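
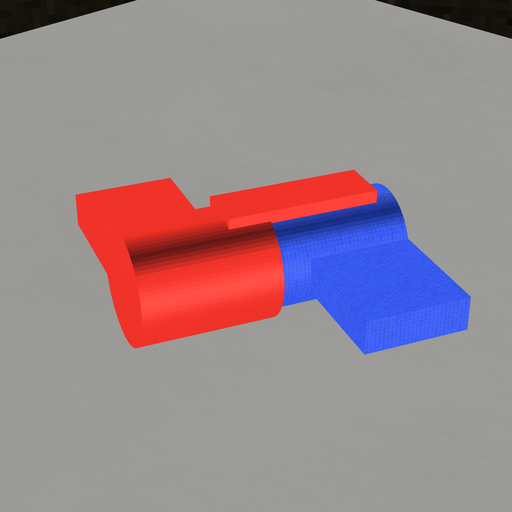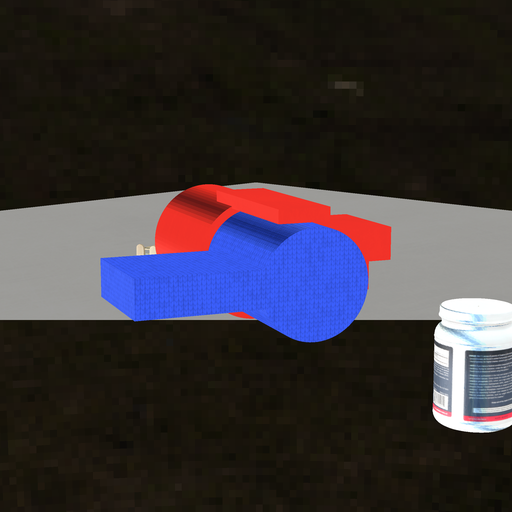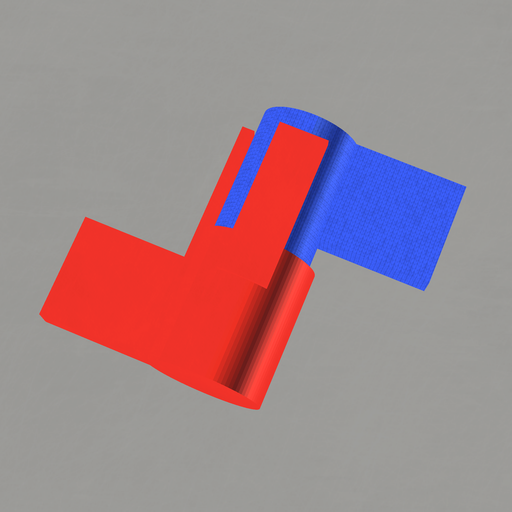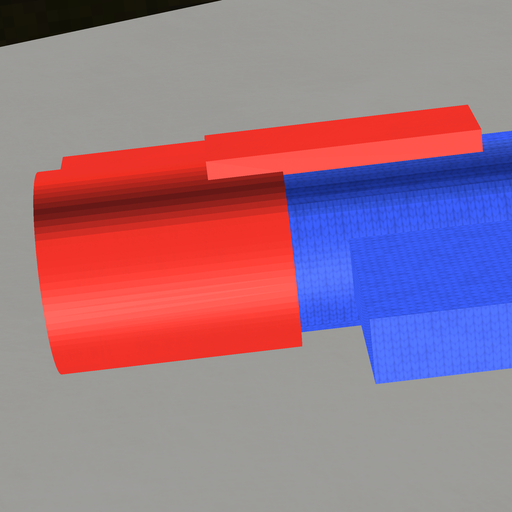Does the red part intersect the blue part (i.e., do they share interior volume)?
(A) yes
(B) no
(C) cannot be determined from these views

(A) yes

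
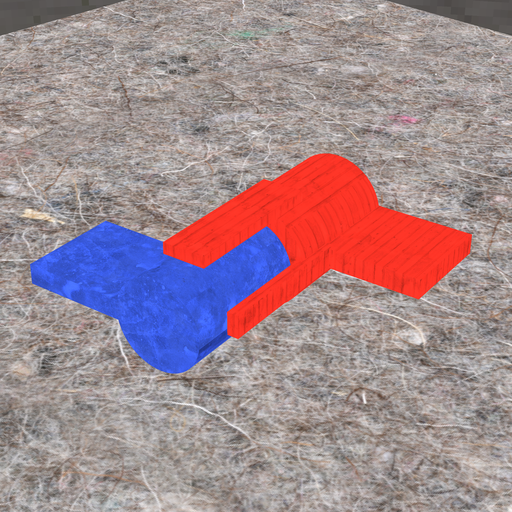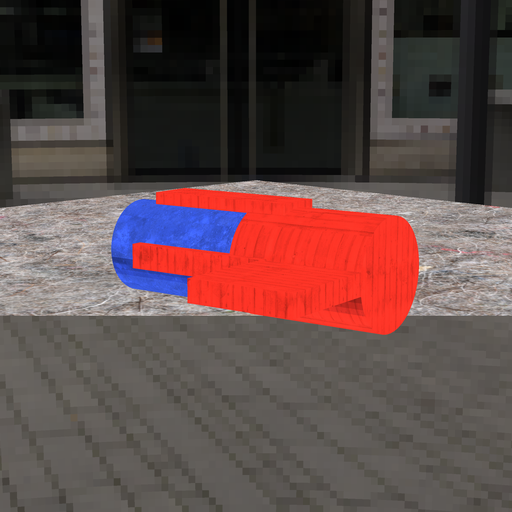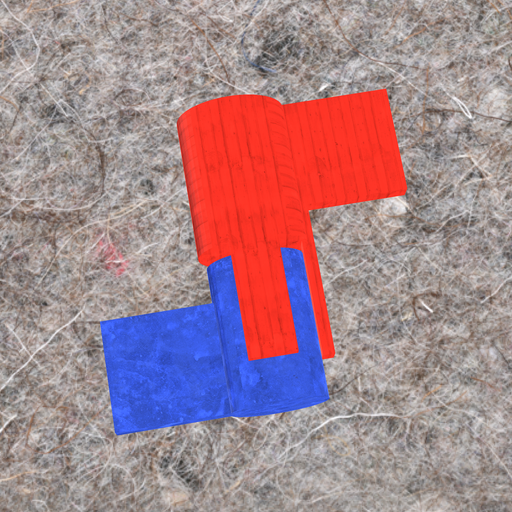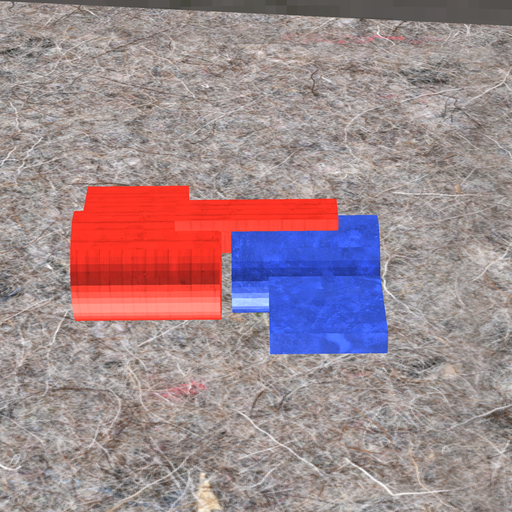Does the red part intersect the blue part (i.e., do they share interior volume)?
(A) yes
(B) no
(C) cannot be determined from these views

(B) no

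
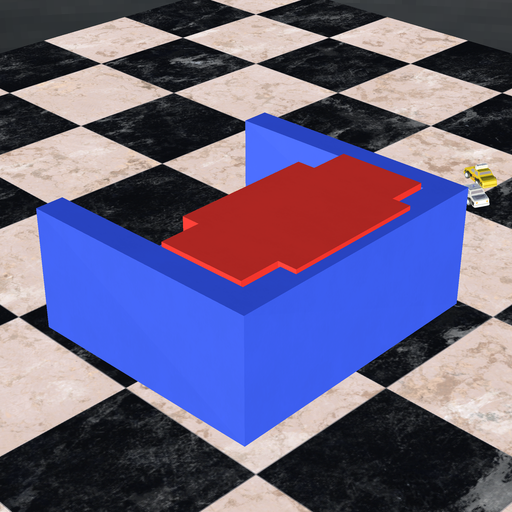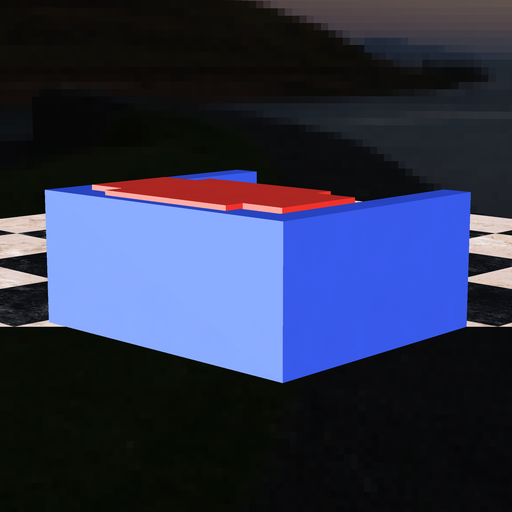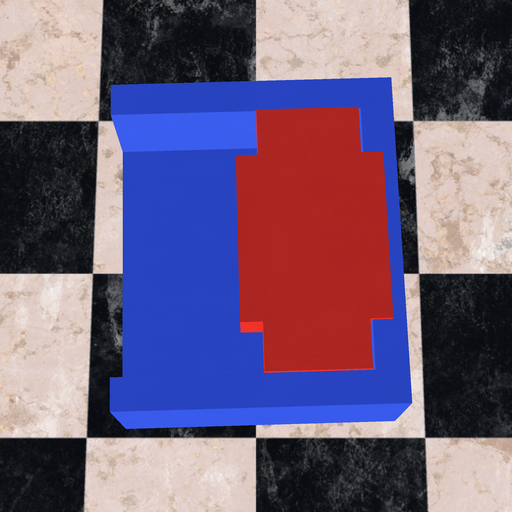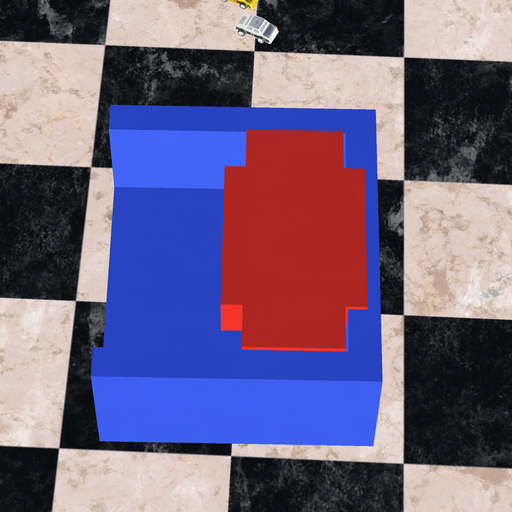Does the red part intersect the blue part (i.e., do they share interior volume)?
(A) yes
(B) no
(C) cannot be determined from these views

(A) yes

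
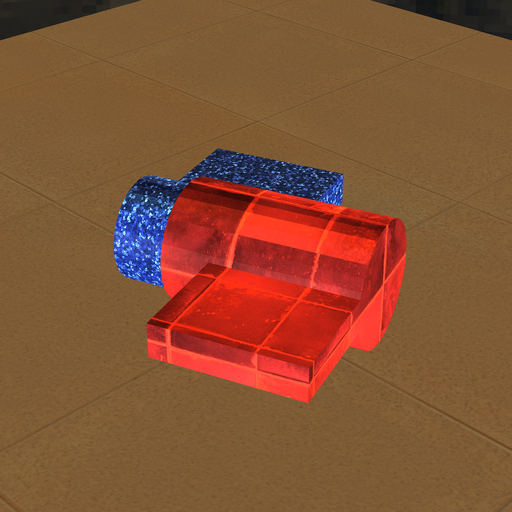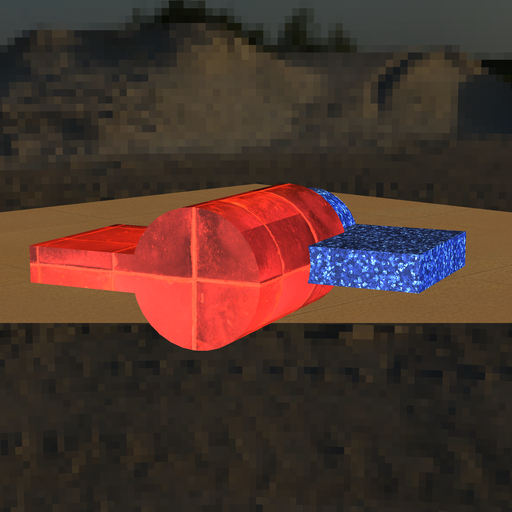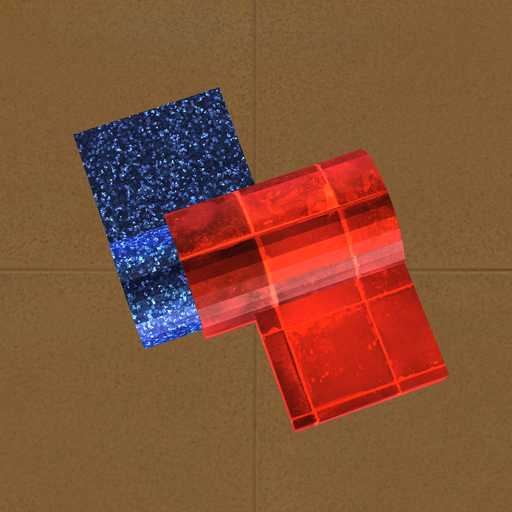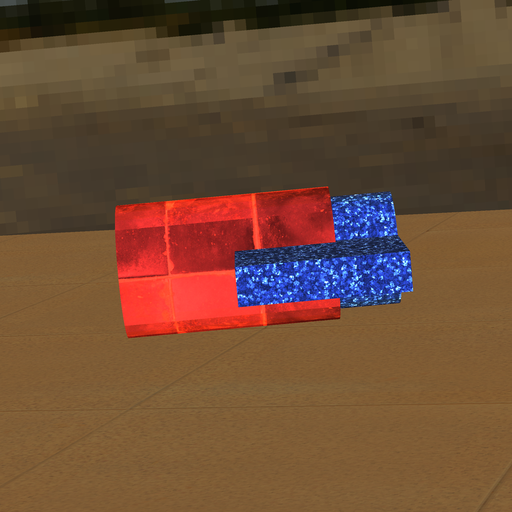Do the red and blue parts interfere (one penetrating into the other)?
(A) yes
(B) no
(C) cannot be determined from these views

(A) yes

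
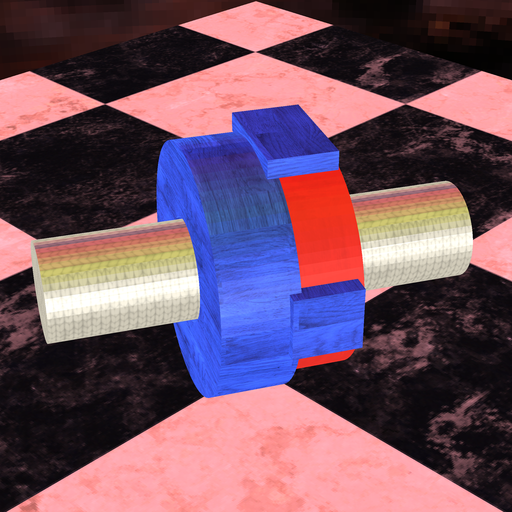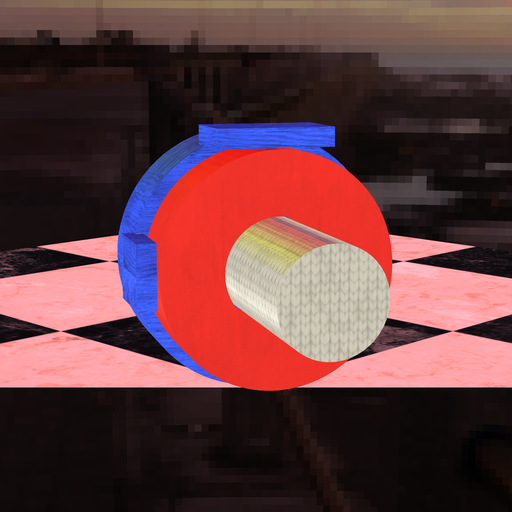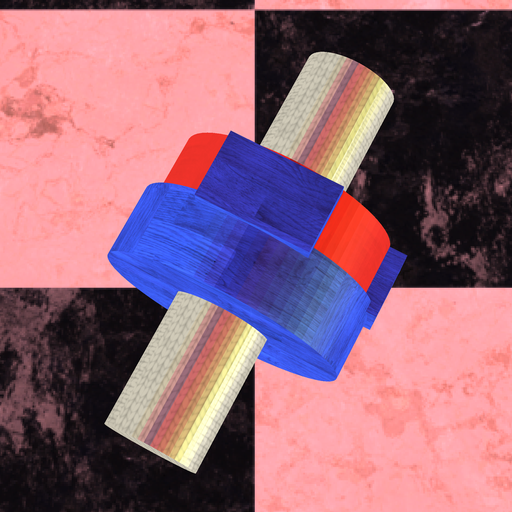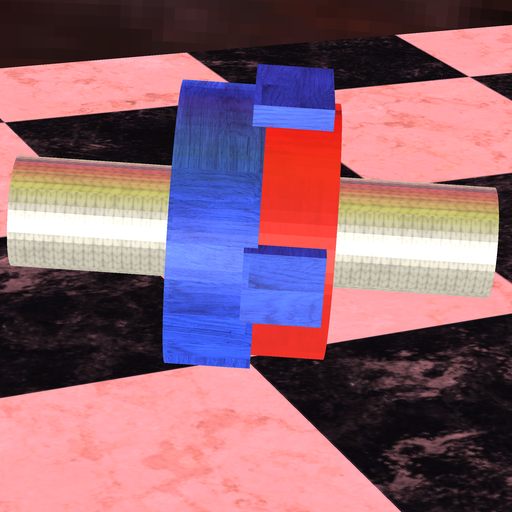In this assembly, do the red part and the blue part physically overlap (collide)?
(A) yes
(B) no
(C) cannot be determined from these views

(A) yes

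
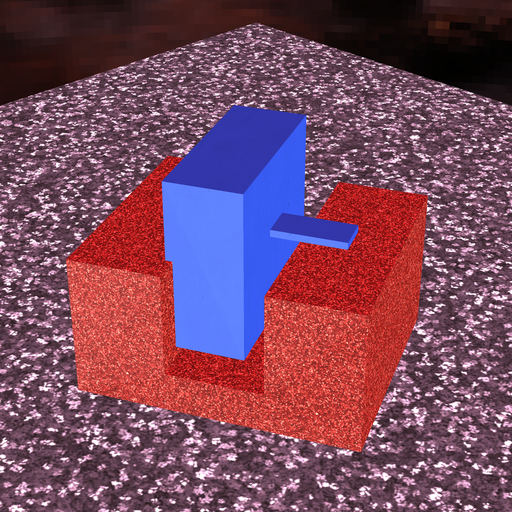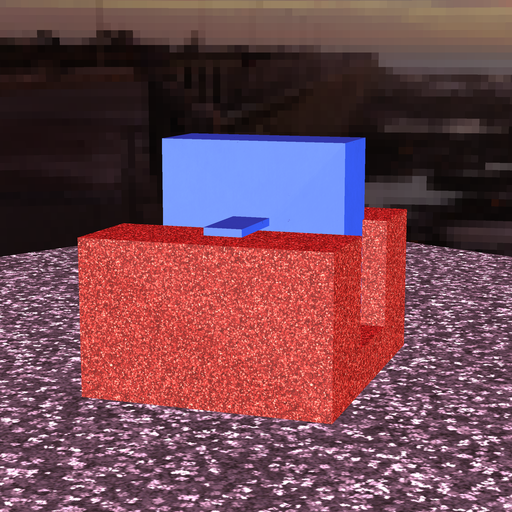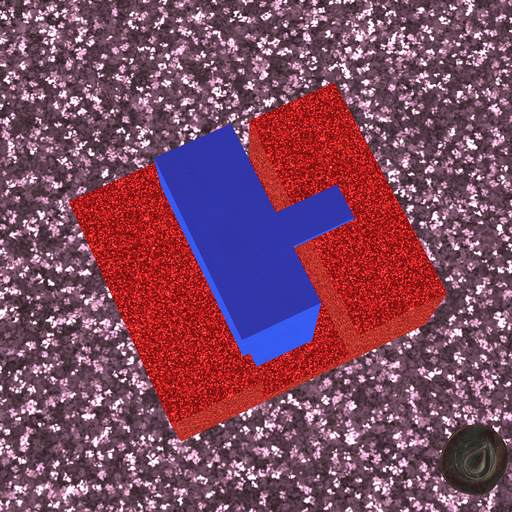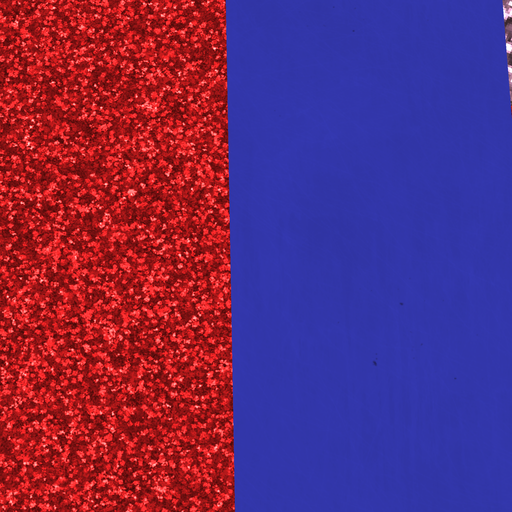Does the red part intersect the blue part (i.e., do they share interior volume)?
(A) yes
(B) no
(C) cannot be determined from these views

(A) yes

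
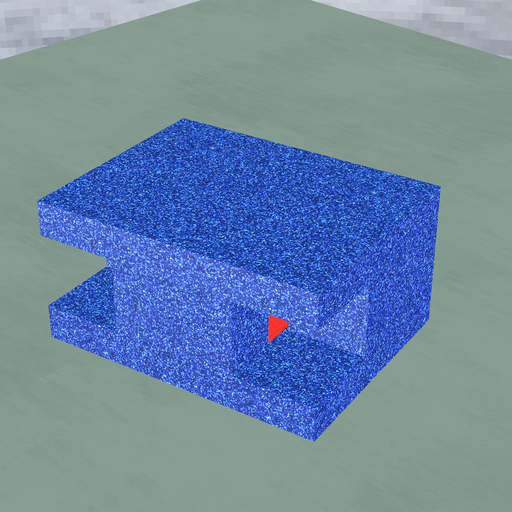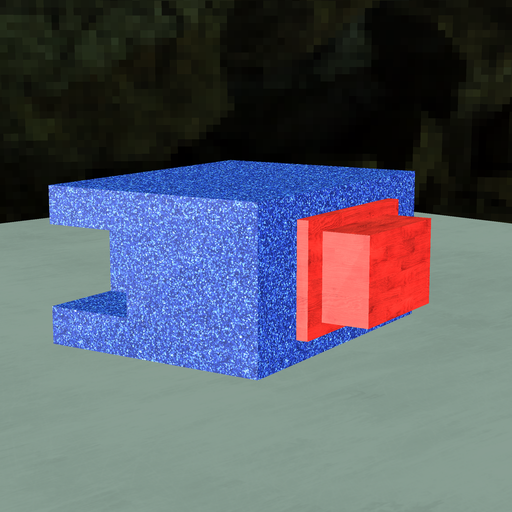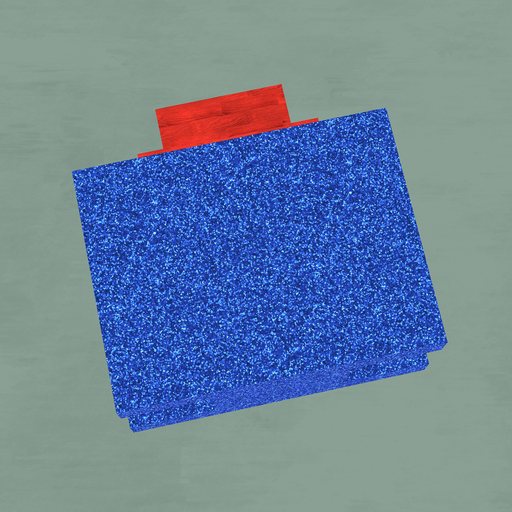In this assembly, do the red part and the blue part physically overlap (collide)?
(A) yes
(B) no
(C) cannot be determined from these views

(C) cannot be determined from these views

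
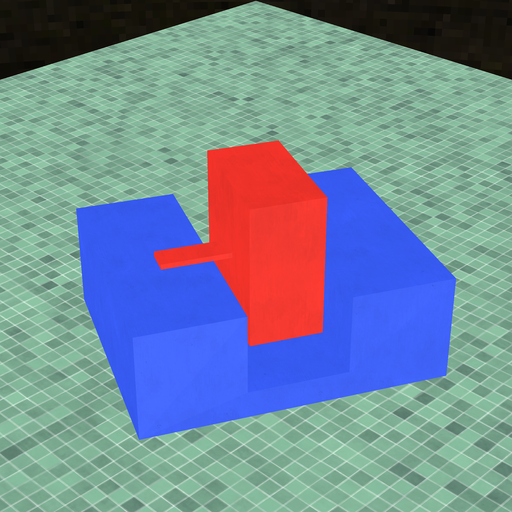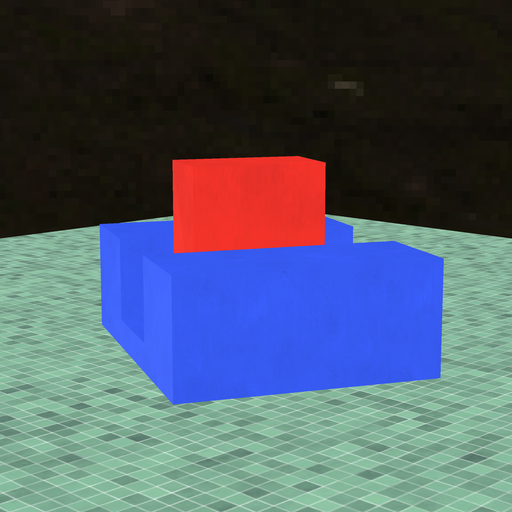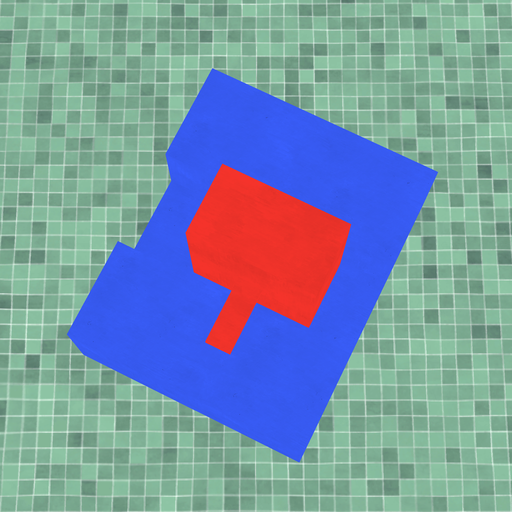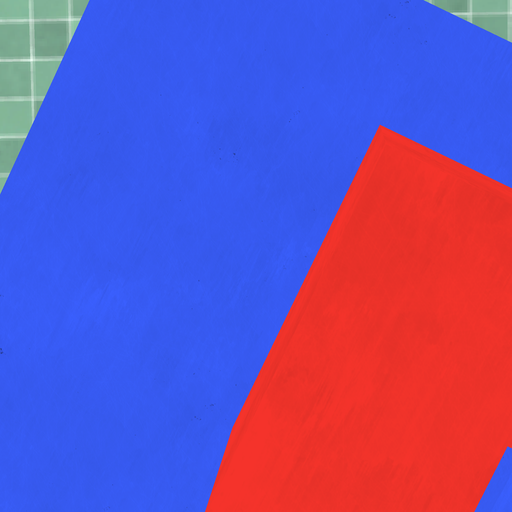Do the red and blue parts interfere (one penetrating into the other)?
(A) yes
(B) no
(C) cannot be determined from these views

(B) no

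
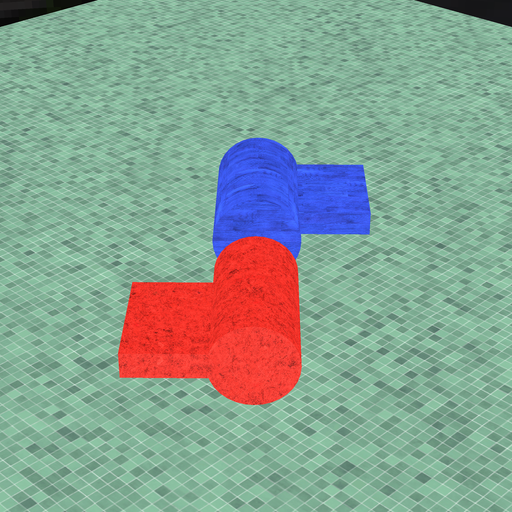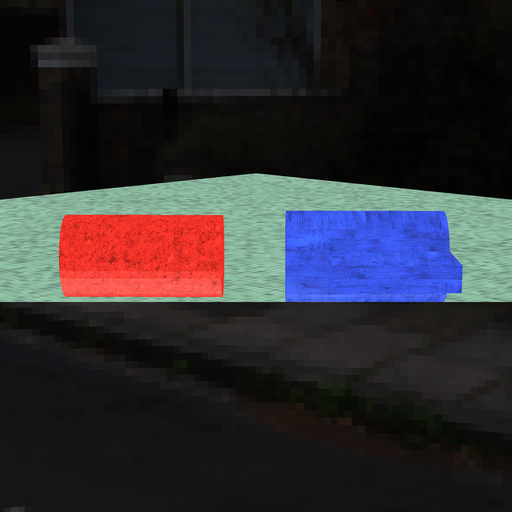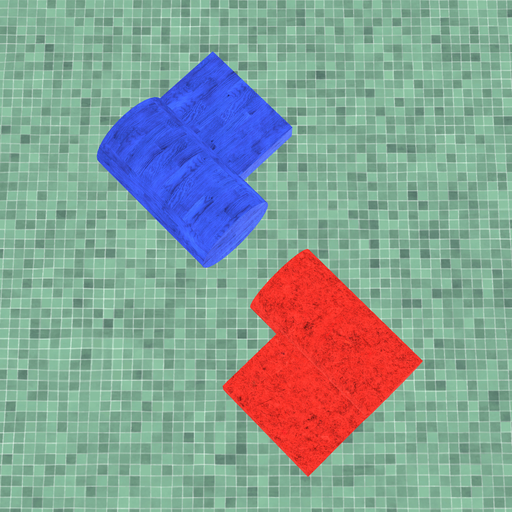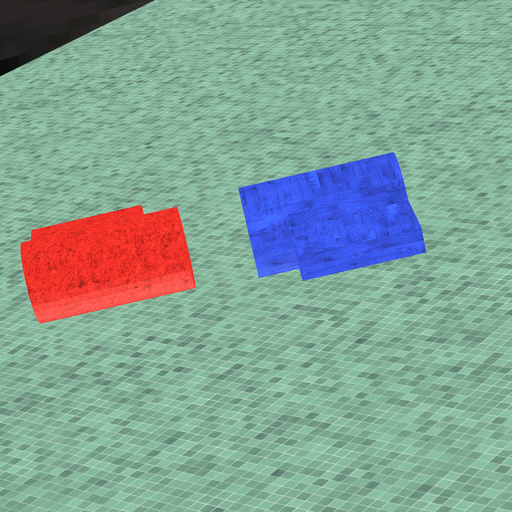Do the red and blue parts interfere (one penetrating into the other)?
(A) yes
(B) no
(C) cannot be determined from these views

(B) no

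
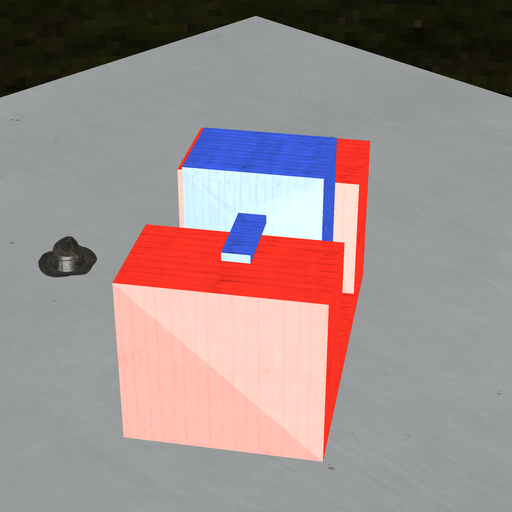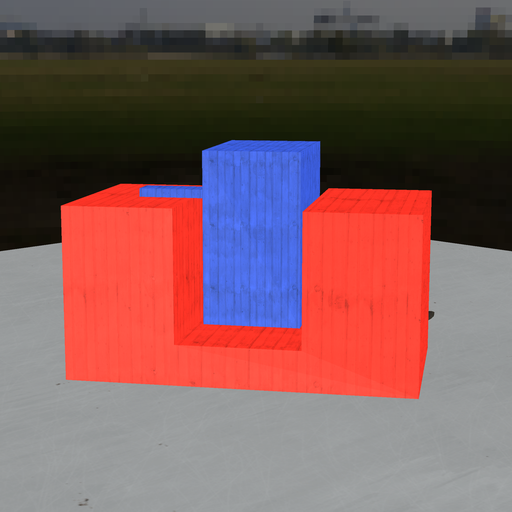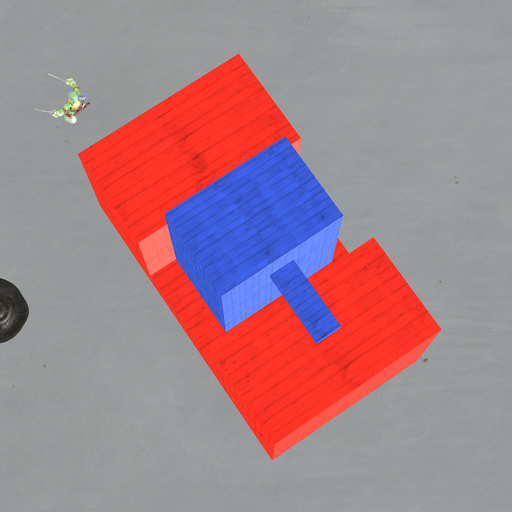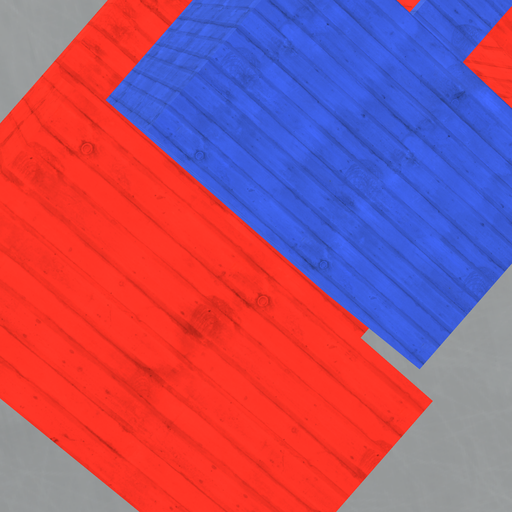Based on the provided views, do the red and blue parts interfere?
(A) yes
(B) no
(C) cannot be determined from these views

(B) no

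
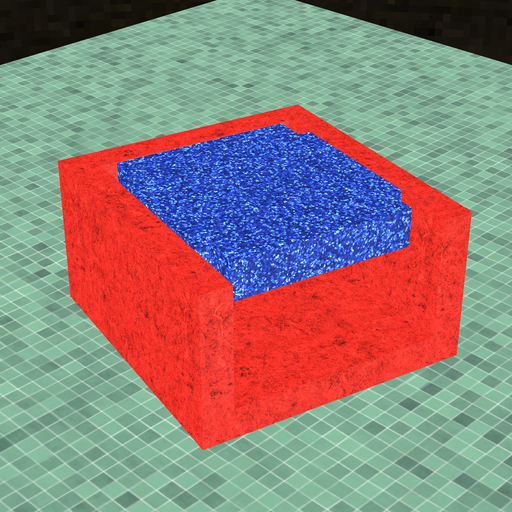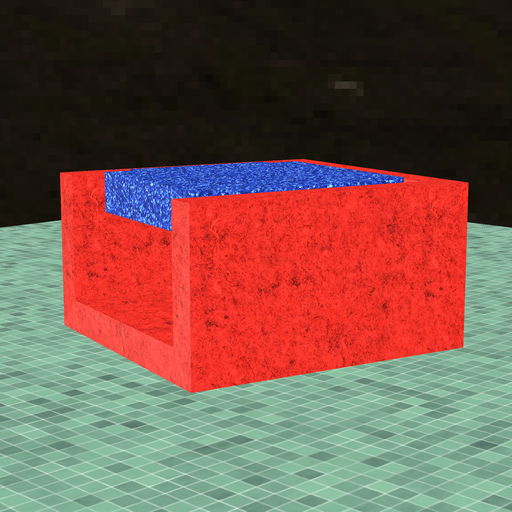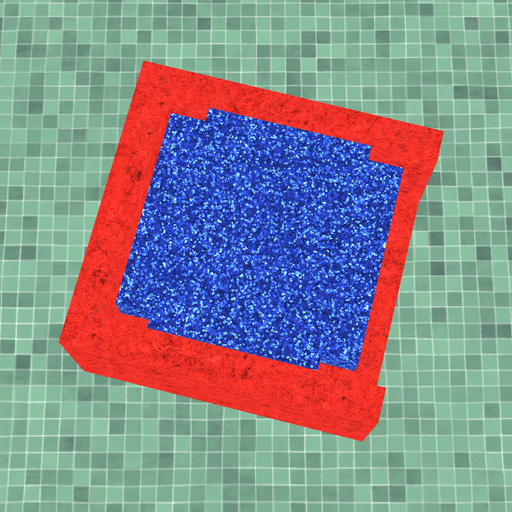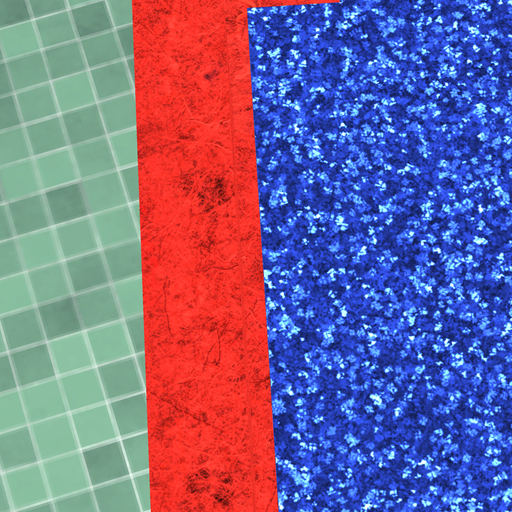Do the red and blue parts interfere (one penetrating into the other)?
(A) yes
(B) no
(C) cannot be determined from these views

(B) no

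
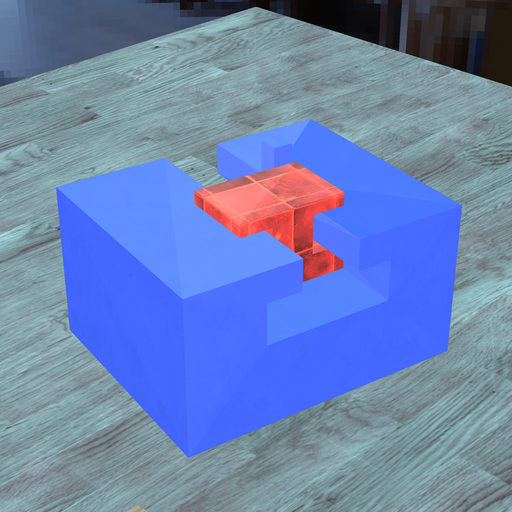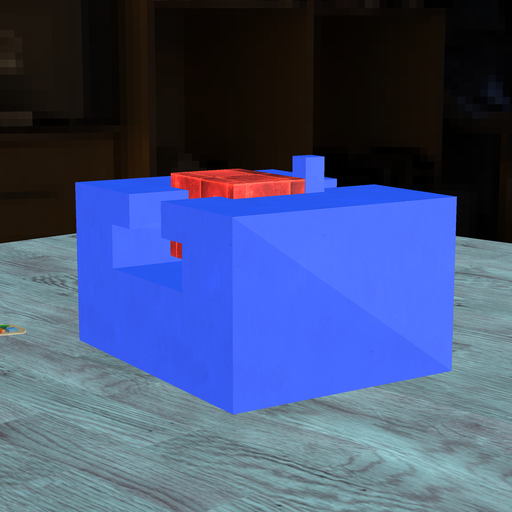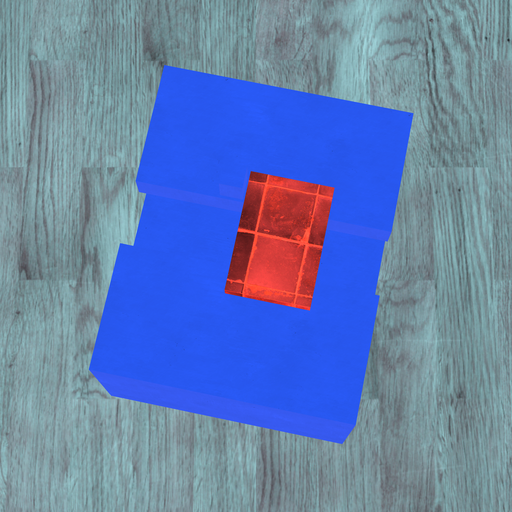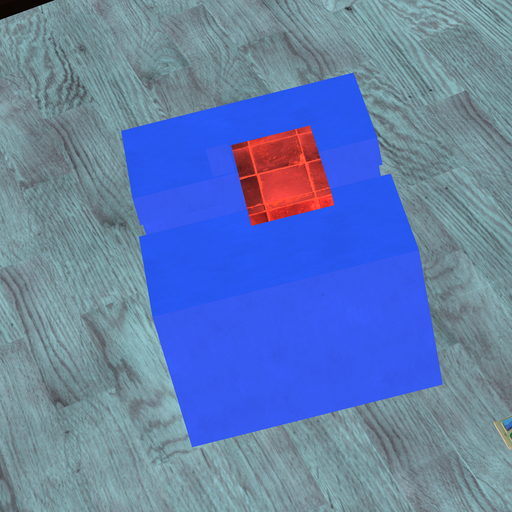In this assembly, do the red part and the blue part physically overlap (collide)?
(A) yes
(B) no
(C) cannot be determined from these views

(B) no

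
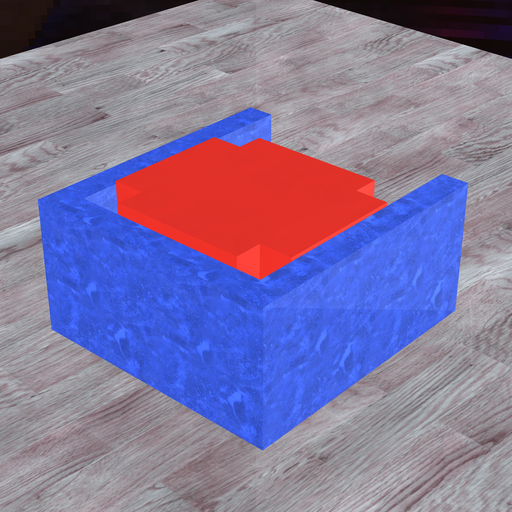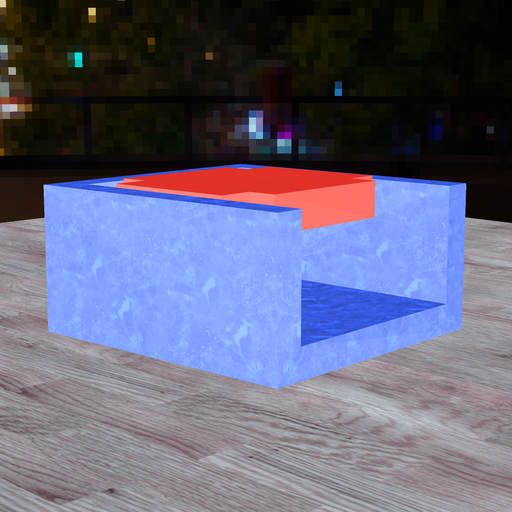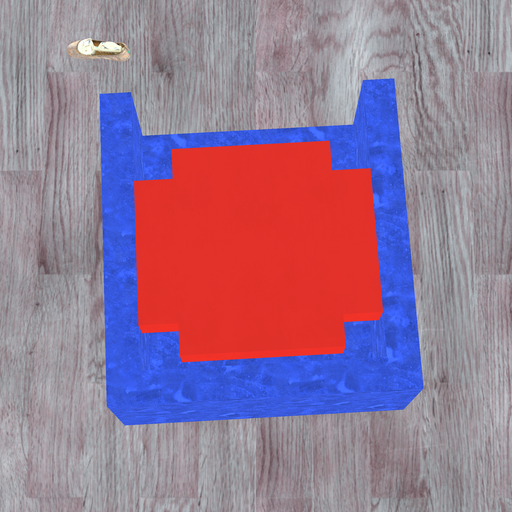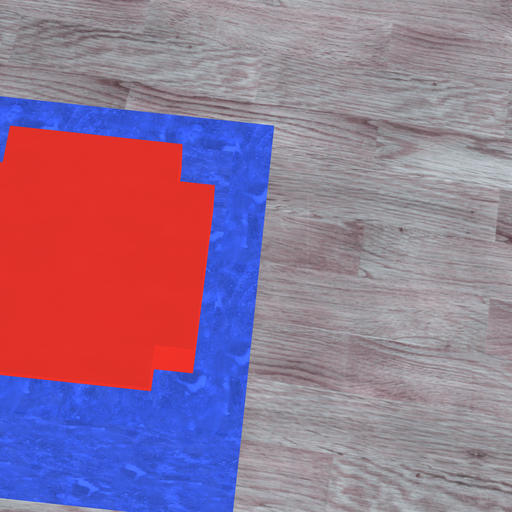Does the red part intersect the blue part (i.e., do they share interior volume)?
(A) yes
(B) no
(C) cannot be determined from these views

(B) no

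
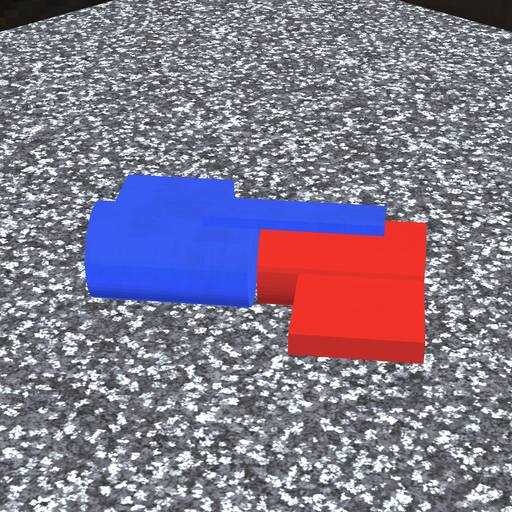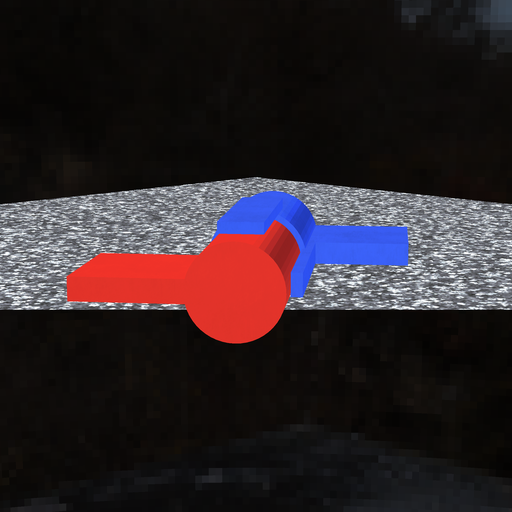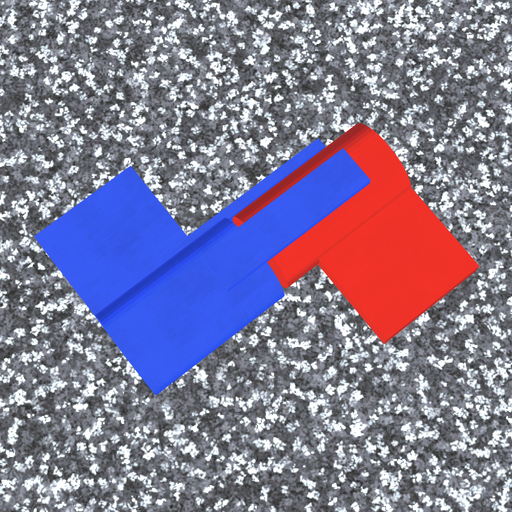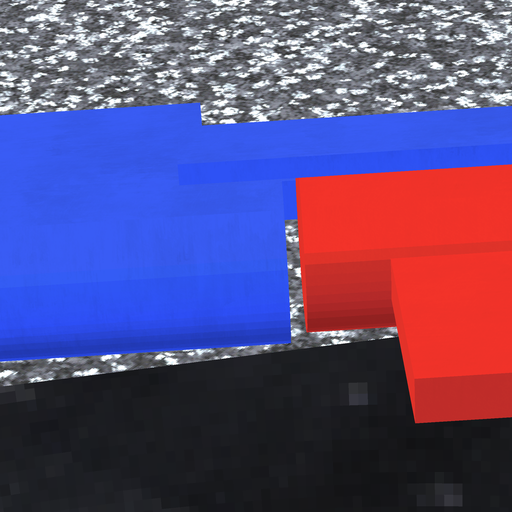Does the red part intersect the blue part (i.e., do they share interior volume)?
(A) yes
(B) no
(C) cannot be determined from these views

(B) no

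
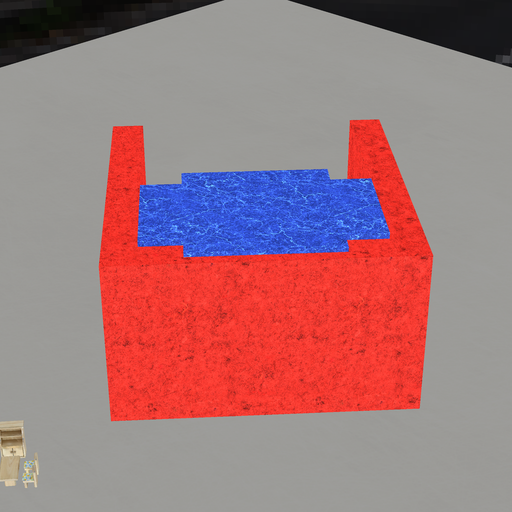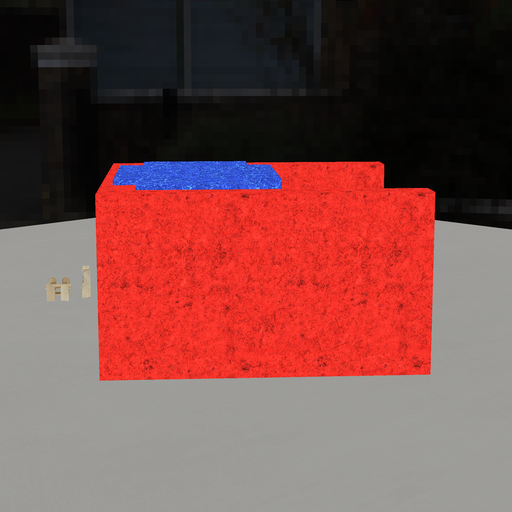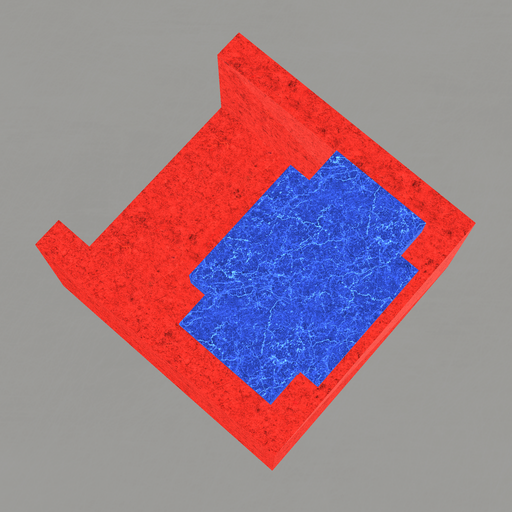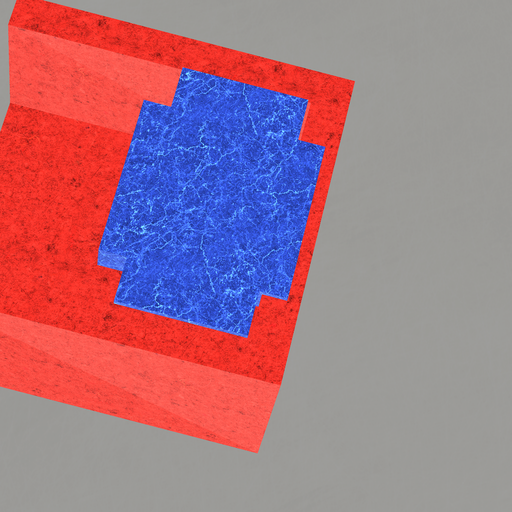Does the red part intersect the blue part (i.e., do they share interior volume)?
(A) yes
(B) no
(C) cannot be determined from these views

(A) yes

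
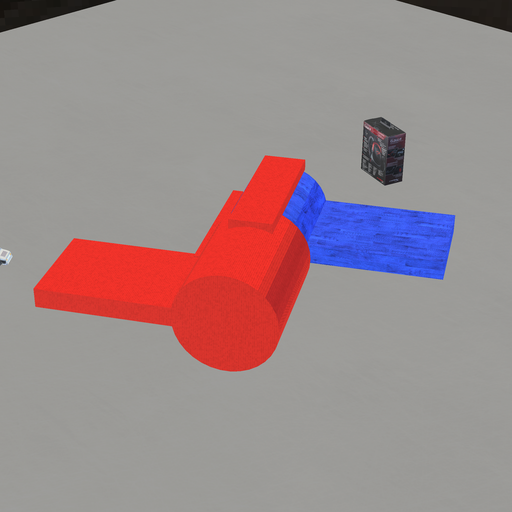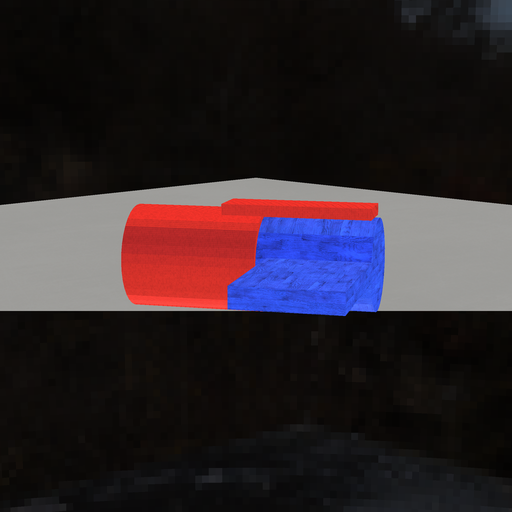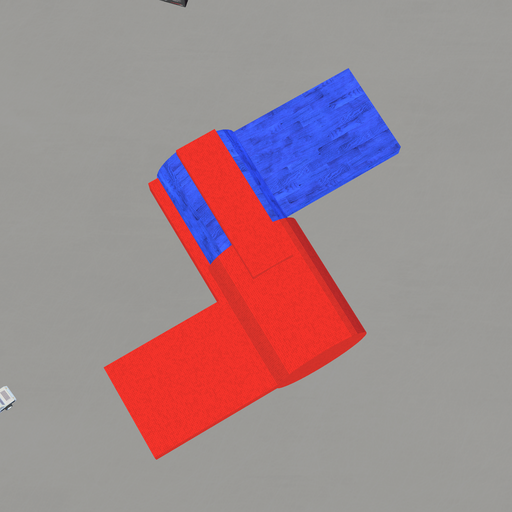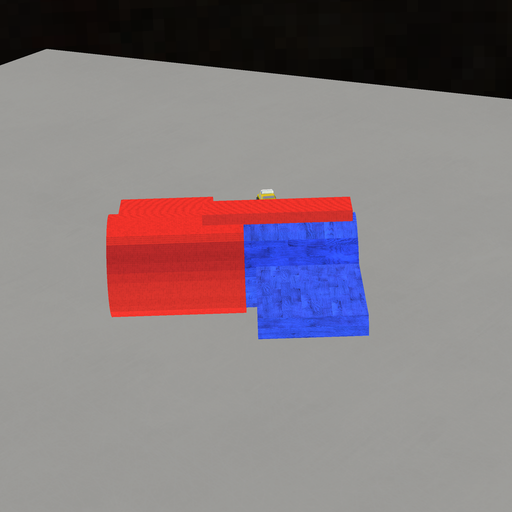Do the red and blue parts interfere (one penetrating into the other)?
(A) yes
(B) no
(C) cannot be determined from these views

(A) yes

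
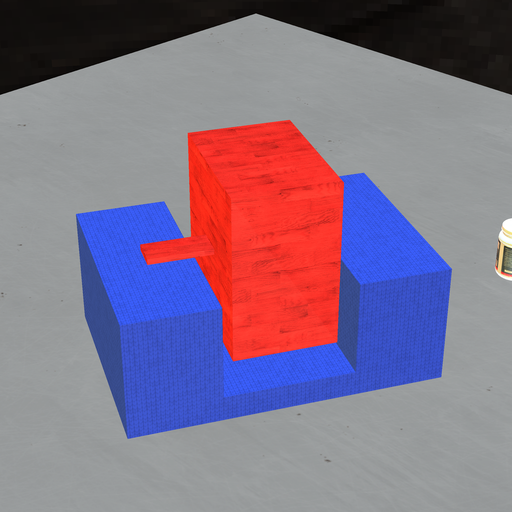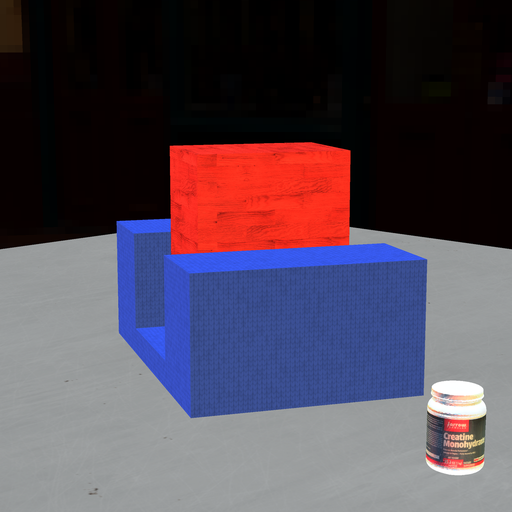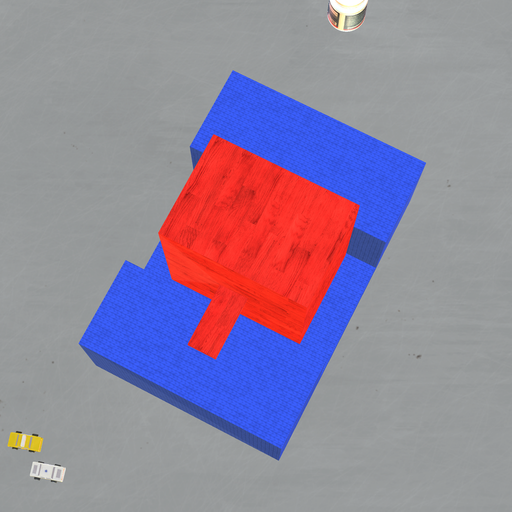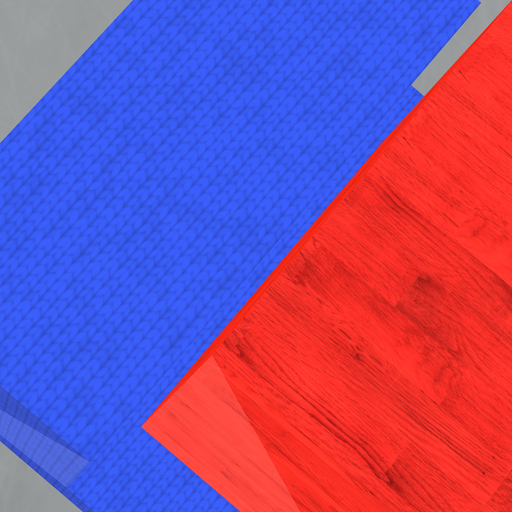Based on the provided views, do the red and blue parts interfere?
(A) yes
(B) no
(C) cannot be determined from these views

(B) no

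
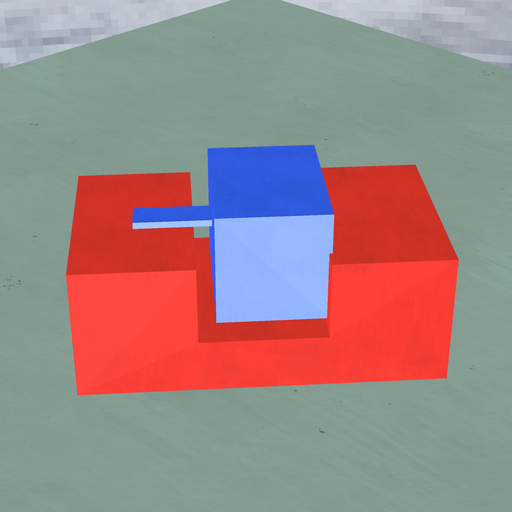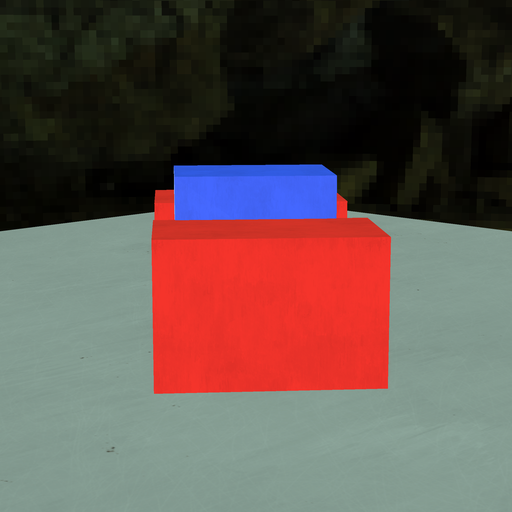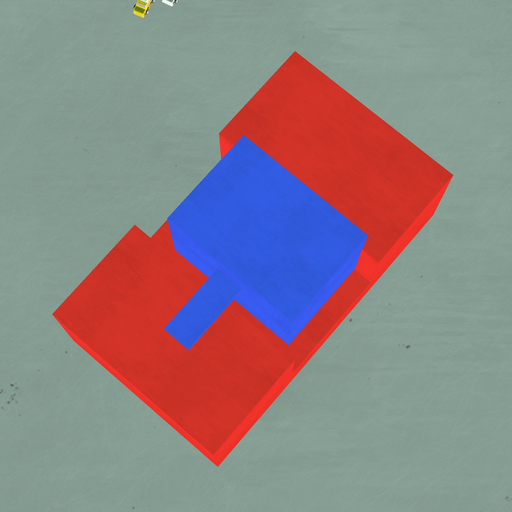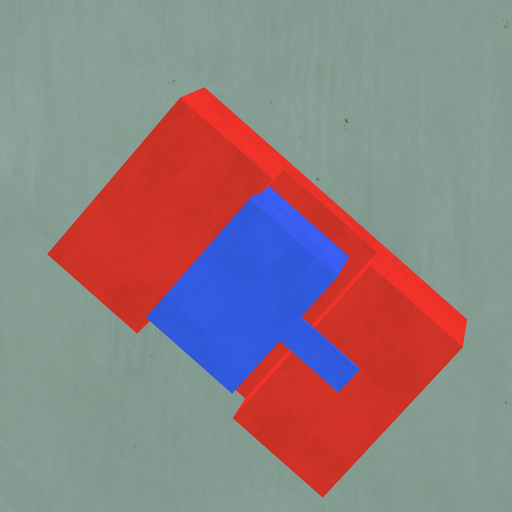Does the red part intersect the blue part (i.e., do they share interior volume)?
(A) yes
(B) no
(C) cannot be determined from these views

(A) yes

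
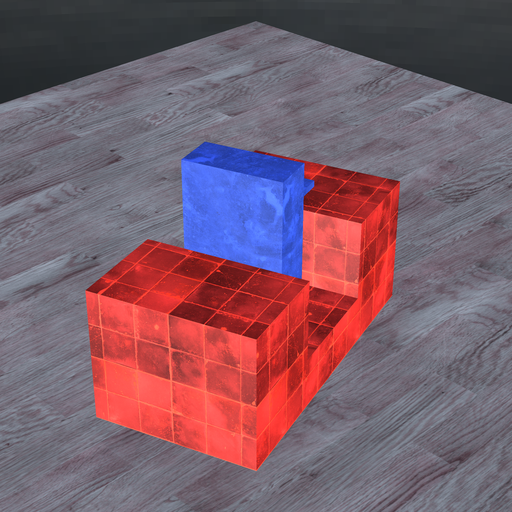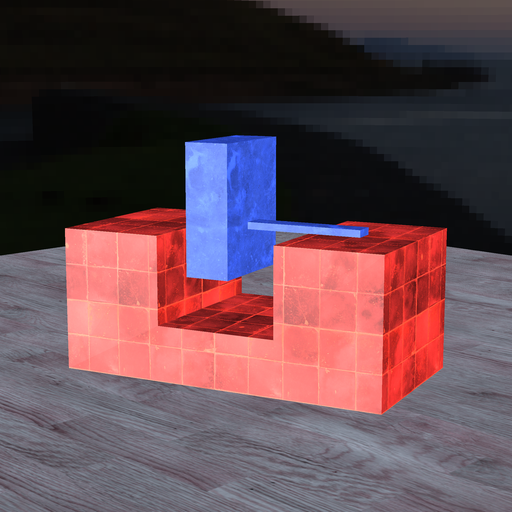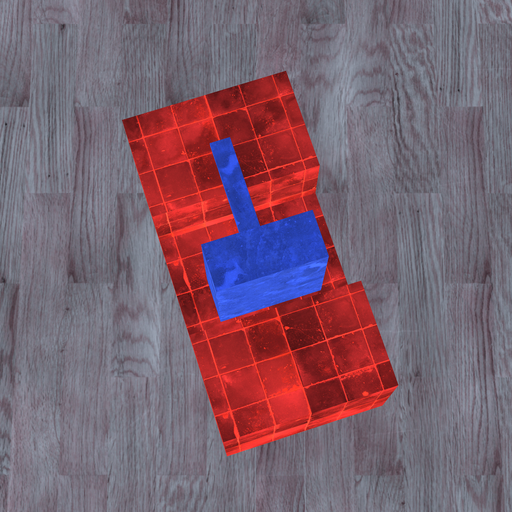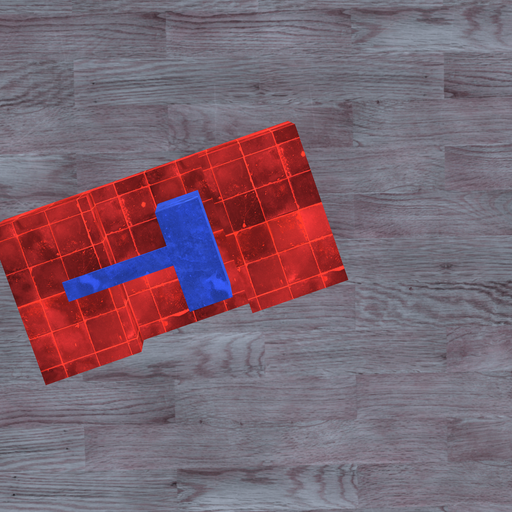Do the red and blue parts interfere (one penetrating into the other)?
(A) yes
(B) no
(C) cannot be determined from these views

(B) no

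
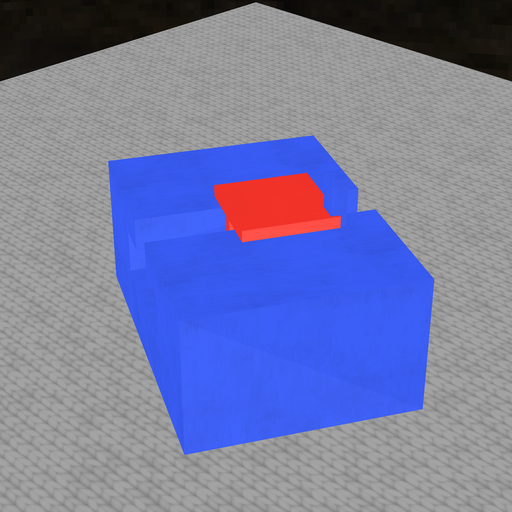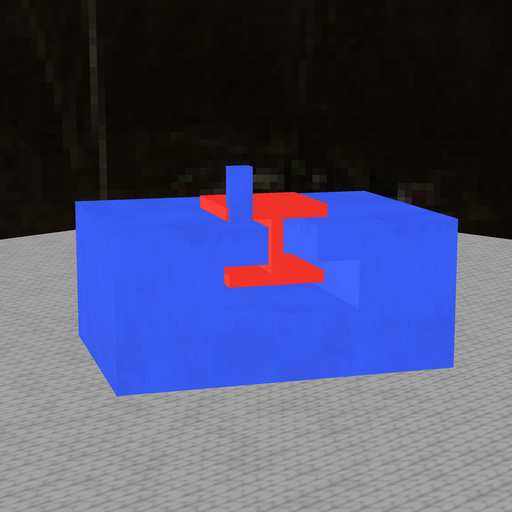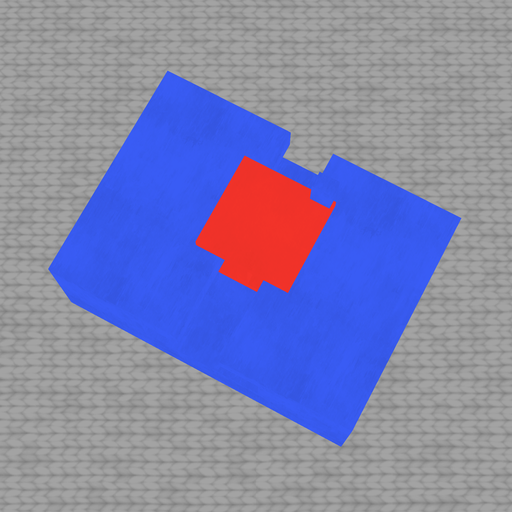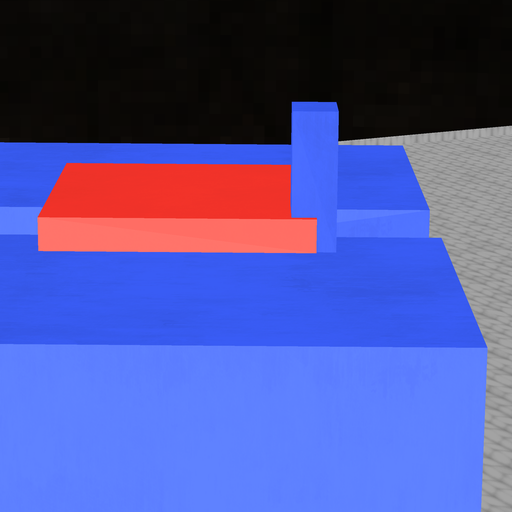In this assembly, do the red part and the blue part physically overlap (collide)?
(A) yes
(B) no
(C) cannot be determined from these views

(A) yes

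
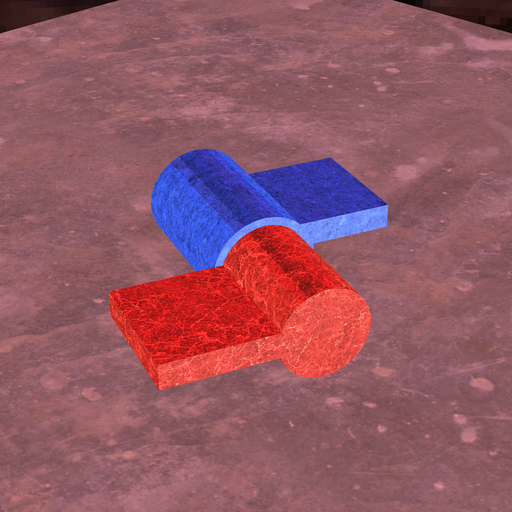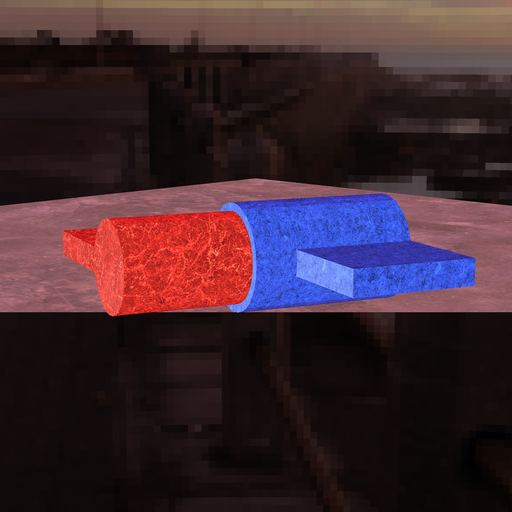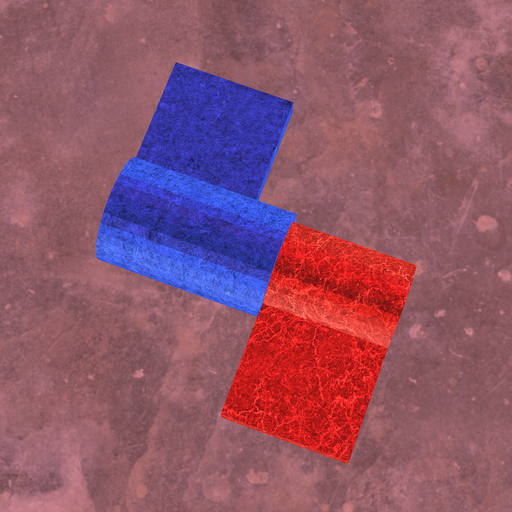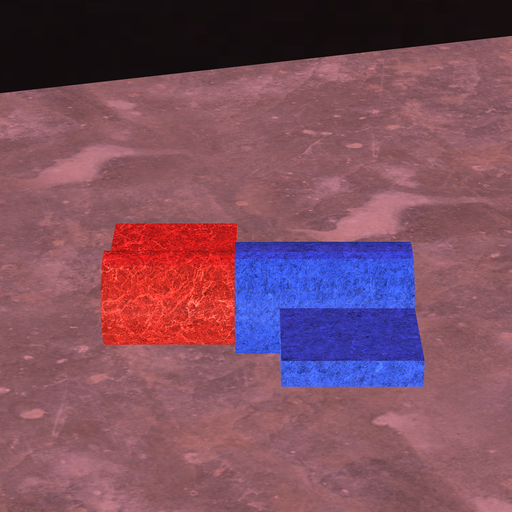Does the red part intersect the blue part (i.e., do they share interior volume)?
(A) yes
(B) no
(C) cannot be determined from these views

(A) yes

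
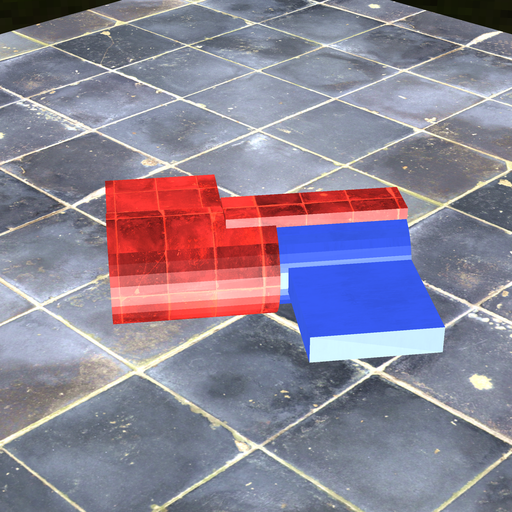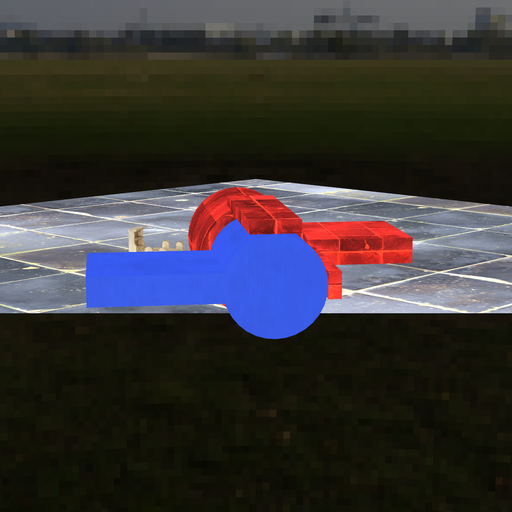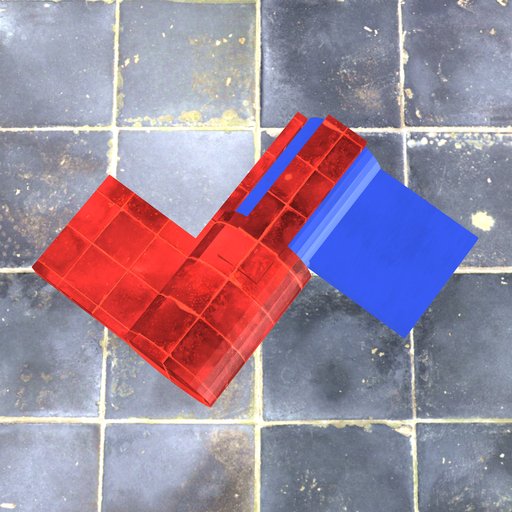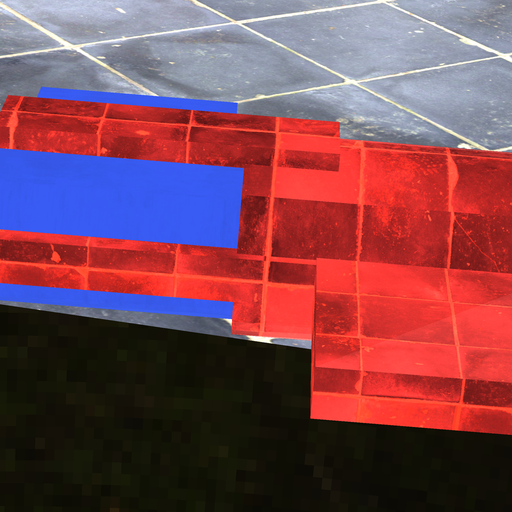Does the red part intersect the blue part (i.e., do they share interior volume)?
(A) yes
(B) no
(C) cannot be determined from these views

(A) yes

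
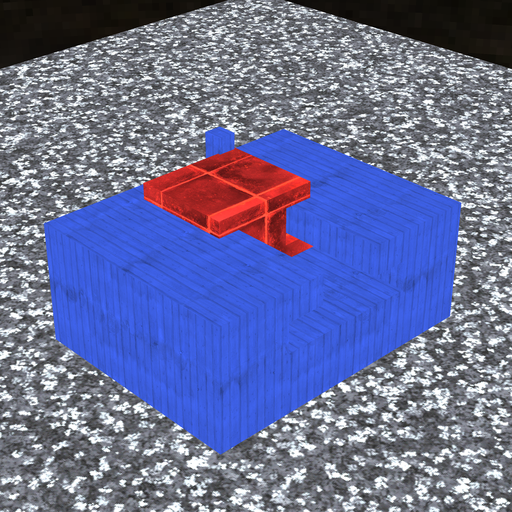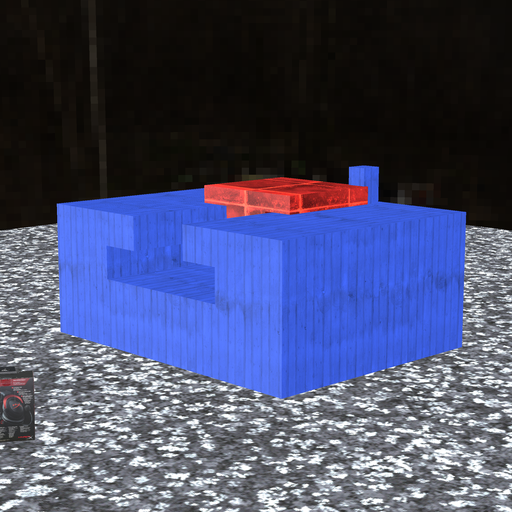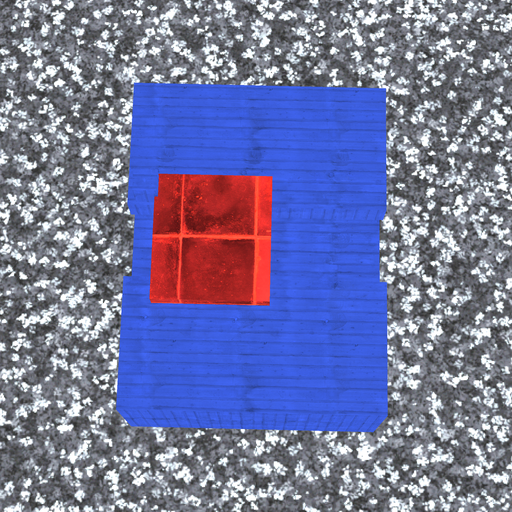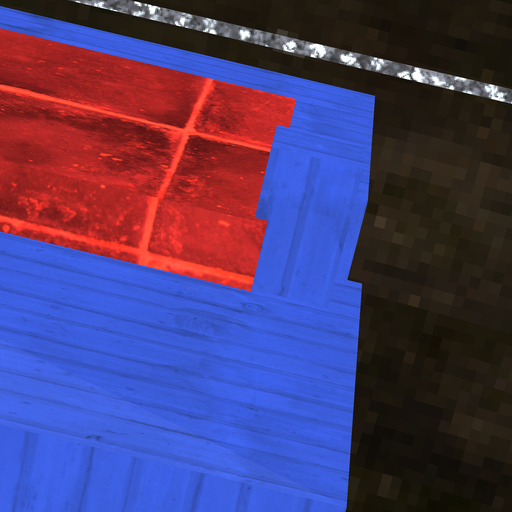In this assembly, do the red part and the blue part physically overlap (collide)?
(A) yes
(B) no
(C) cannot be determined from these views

(A) yes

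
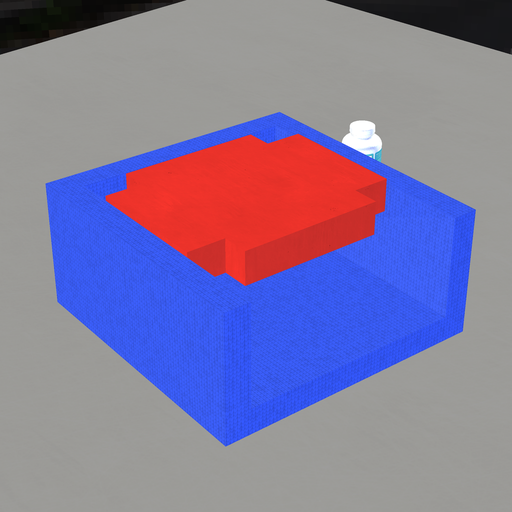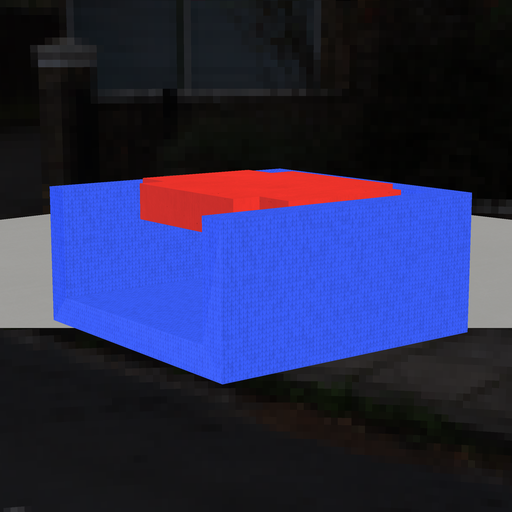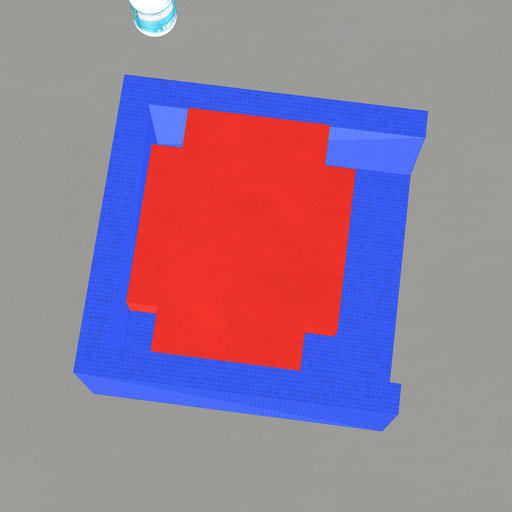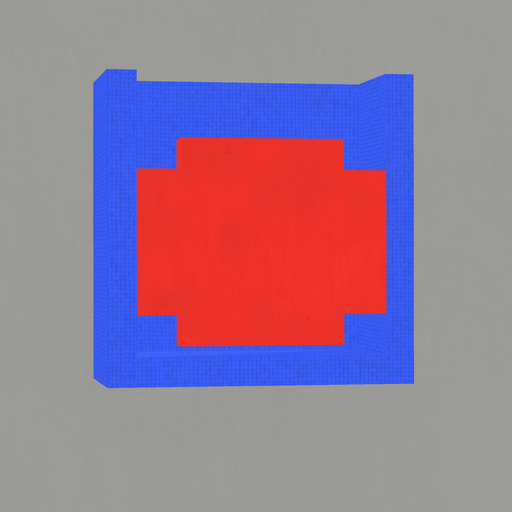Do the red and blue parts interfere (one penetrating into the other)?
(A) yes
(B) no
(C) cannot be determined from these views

(B) no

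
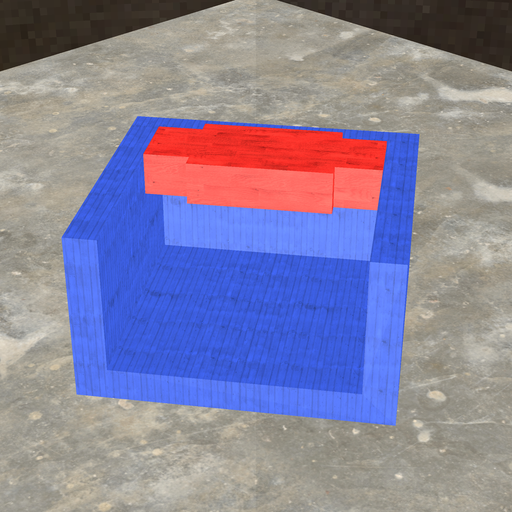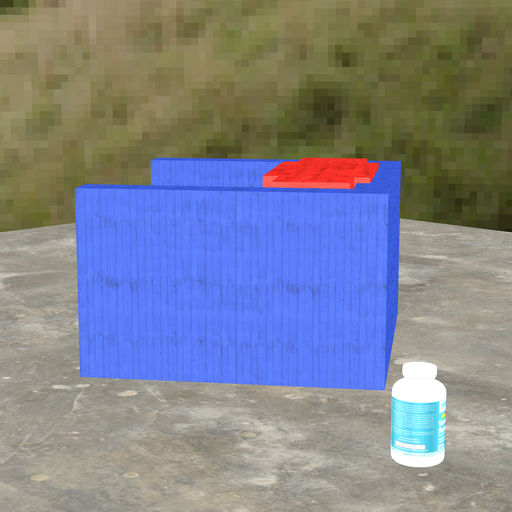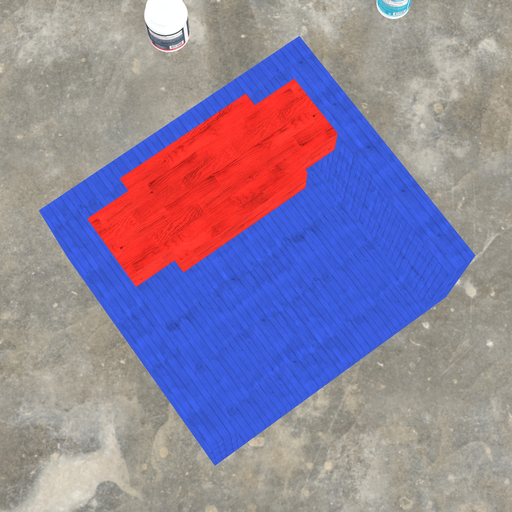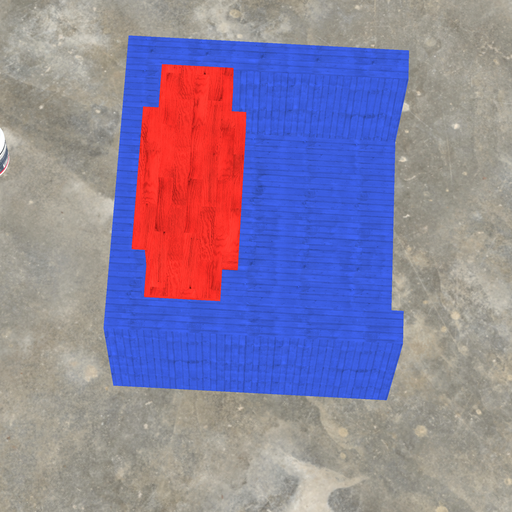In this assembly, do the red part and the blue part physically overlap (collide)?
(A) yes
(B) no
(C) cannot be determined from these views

(A) yes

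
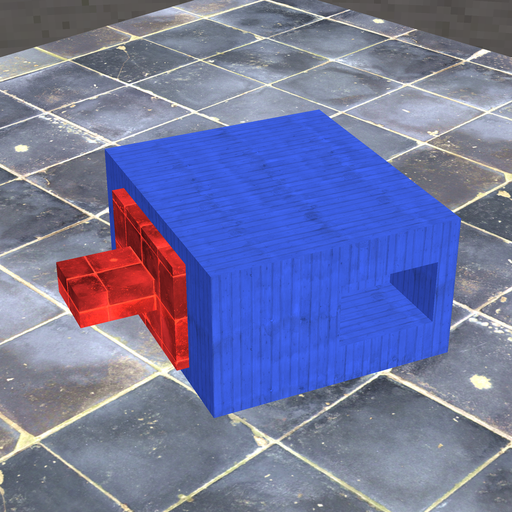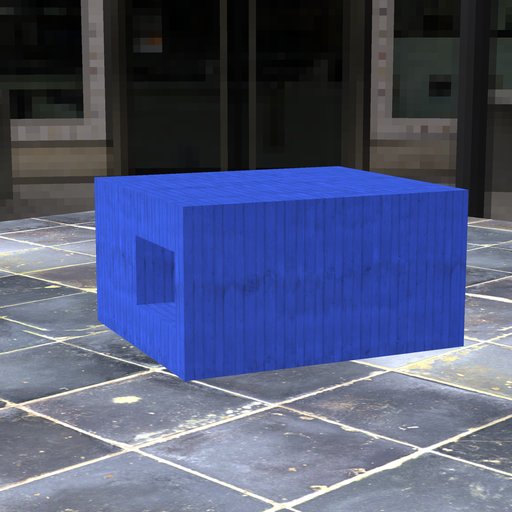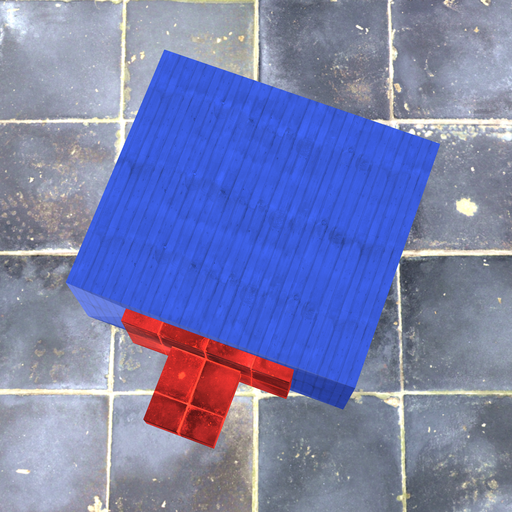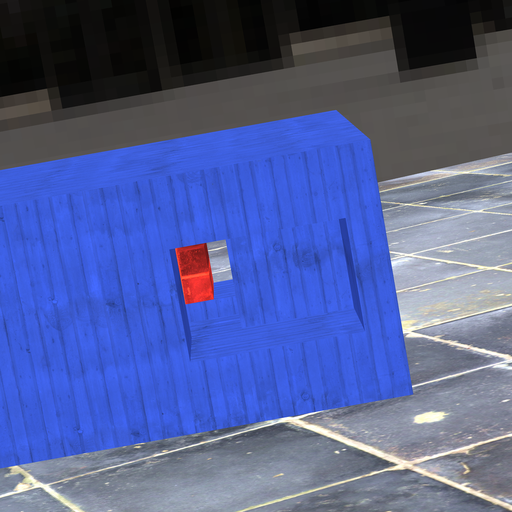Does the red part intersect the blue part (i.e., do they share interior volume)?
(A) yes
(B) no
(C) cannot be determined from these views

(B) no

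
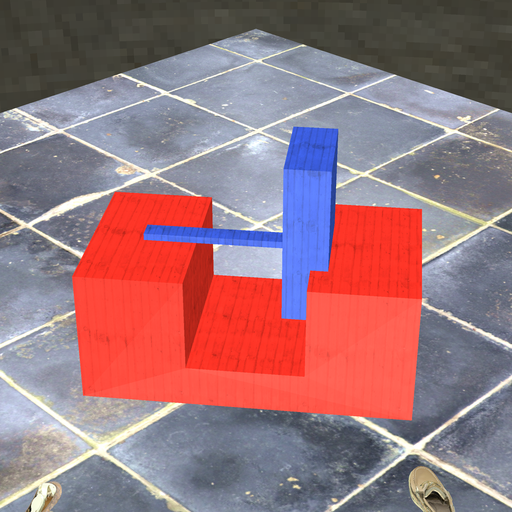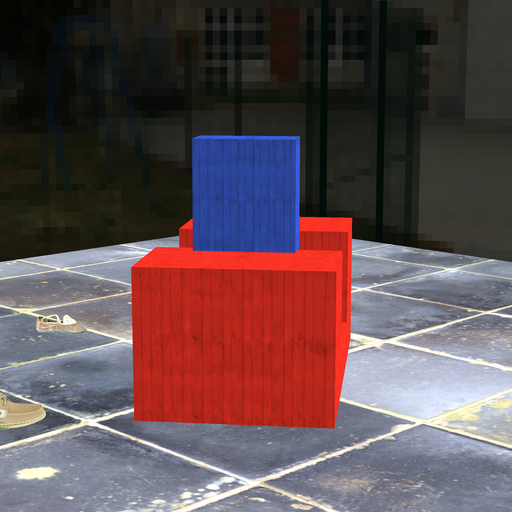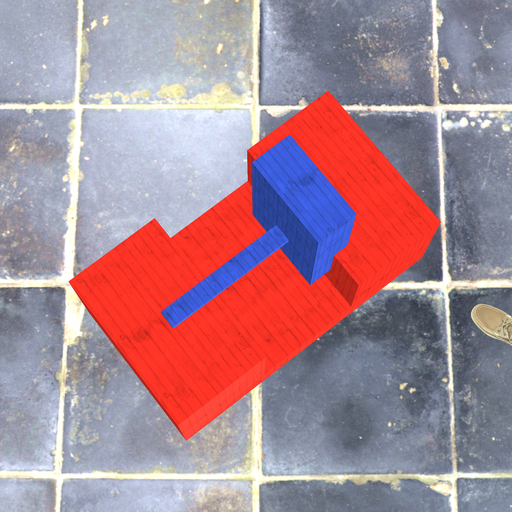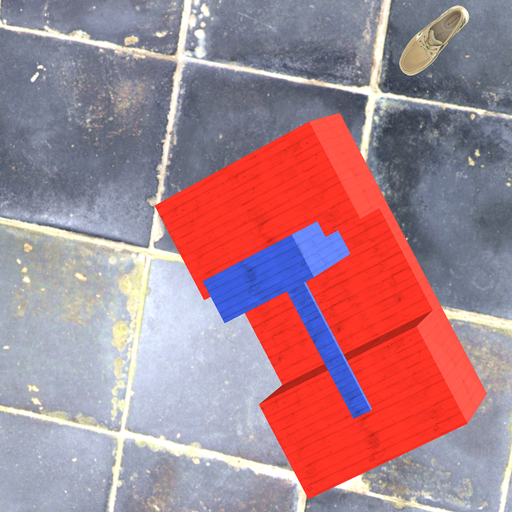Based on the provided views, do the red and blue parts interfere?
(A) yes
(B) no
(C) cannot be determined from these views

(A) yes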